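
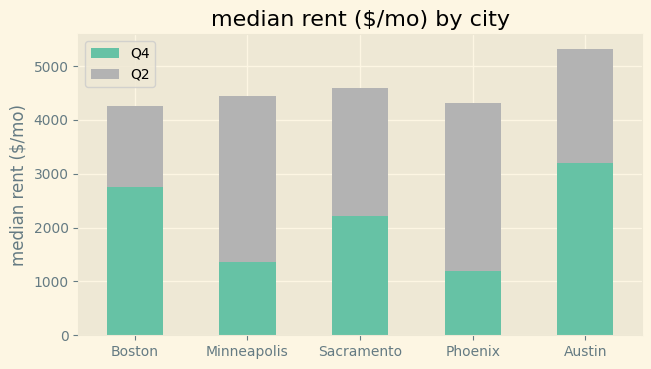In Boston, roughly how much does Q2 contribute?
≈ 1500

Q2 top ≈ 4500, bottom ≈ 3000; segment ≈ 1500.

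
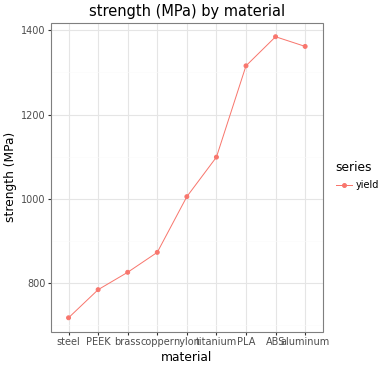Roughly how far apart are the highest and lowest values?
Max ABS ≈ 1400, min steel ≈ 700; range ≈ 700.

≈ 700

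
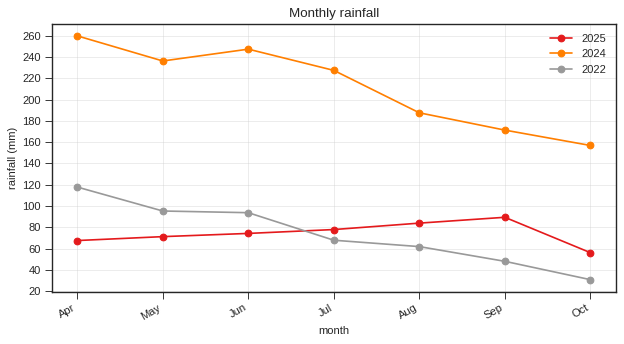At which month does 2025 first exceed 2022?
Jun: 2025 ≈ 80 vs 2022 ≈ 100 (not yet); Jul: 2025 ≈ 80 vs 2022 ≈ 60 (first crossover).

Jul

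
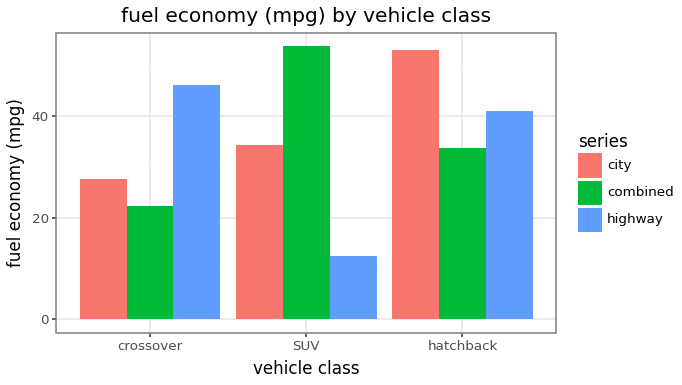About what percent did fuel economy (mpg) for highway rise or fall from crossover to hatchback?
≈ -11.1%

crossover ≈ 45, hatchback ≈ 40; (40 − 45) / 45 ≈ -11.1%.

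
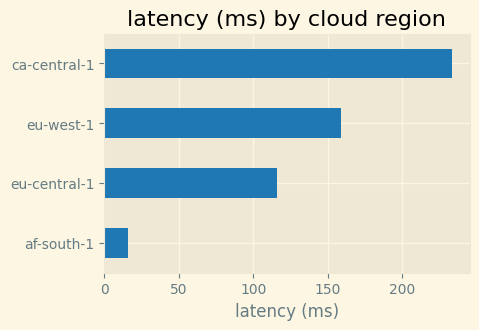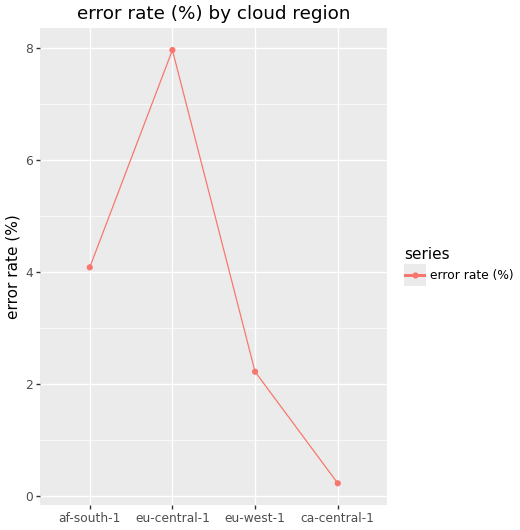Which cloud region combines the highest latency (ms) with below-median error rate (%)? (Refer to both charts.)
Chart 2 median error rate (%) ≈ 3; below-median cloud regions: eu-west-1, ca-central-1. Among those, ca-central-1 has the highest latency (ms) (≈ 225).

ca-central-1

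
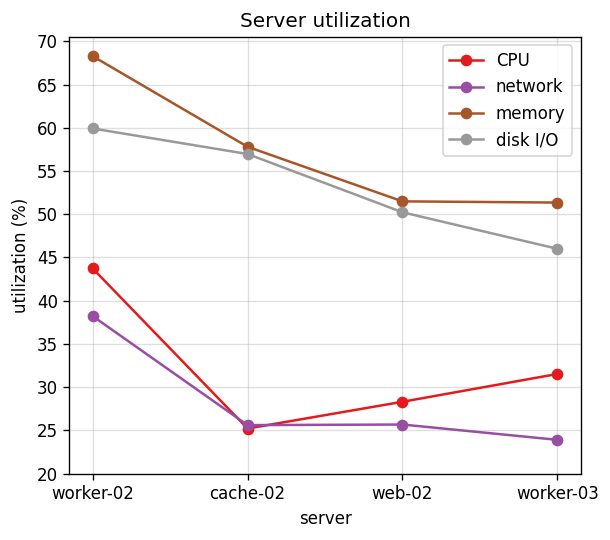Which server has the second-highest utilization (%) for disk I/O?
cache-02

Top 3 for disk I/O: worker-02 ≈ 60, cache-02 ≈ 55, web-02 ≈ 50.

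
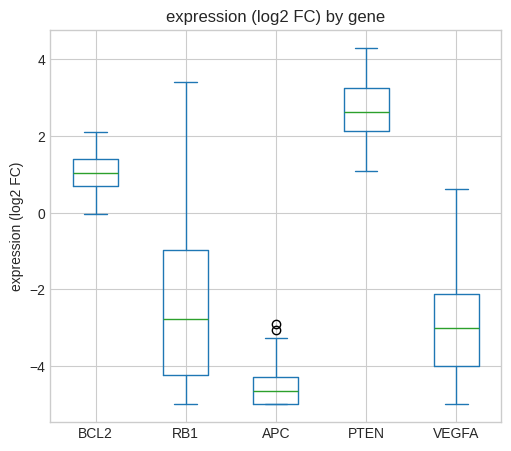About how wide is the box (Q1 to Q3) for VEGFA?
≈ 2

Q3 ≈ -2, Q1 ≈ -4; IQR ≈ 2.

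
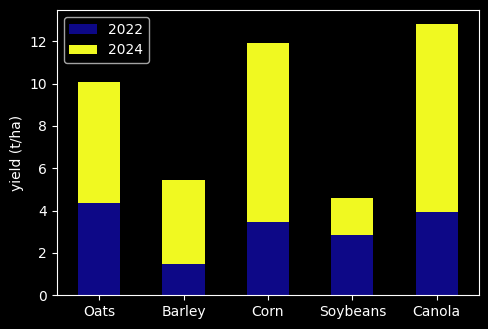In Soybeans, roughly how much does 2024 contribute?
≈ 2

2024 top ≈ 4, bottom ≈ 2; segment ≈ 2.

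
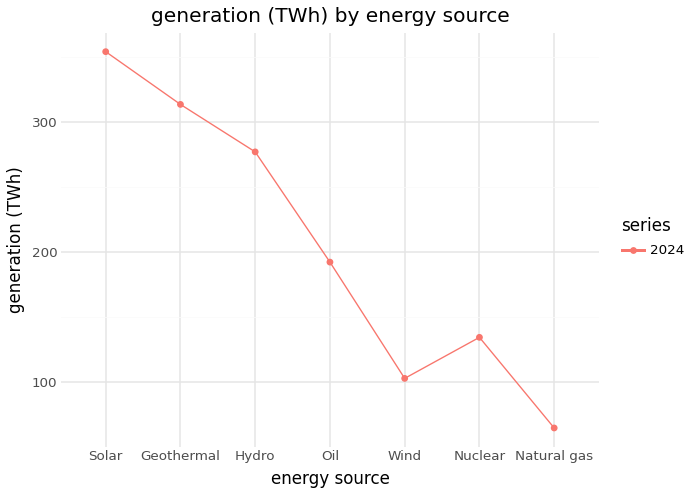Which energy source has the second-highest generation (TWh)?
Geothermal

Top 3: Solar ≈ 350, Geothermal ≈ 325, Hydro ≈ 275.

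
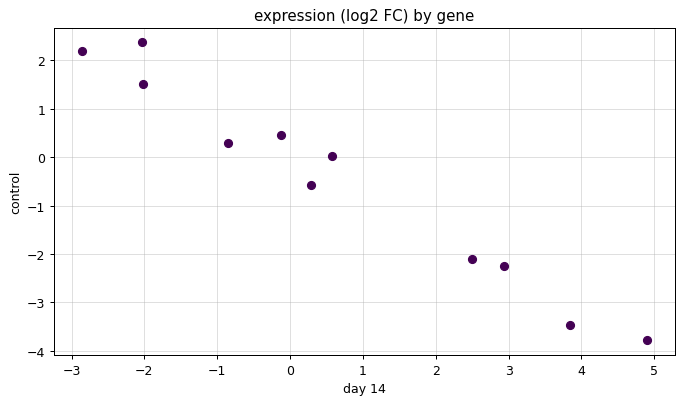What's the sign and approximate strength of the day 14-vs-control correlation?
negative, strong

Points are negatively correlated; strong (|r| ≈ 1.0).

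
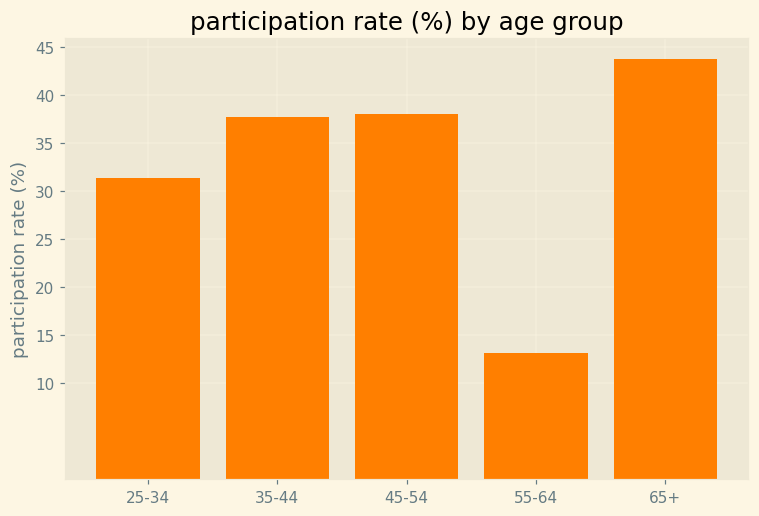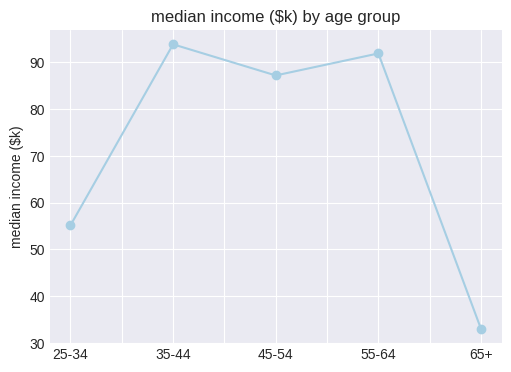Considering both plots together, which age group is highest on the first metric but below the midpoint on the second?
65+

Chart 2 median median income ($k) ≈ 90; below-median age groups: 25-34, 65+. Among those, 65+ has the highest participation rate (%) (≈ 45).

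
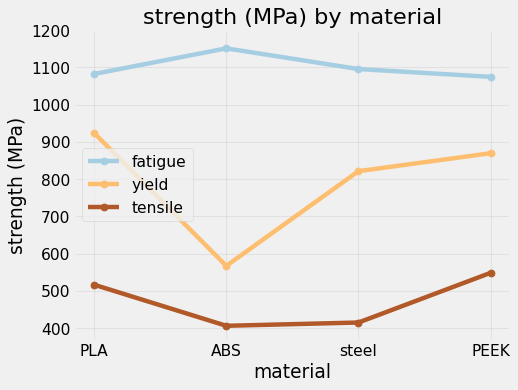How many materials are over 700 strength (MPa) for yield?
Above 700: PLA, steel, PEEK.

3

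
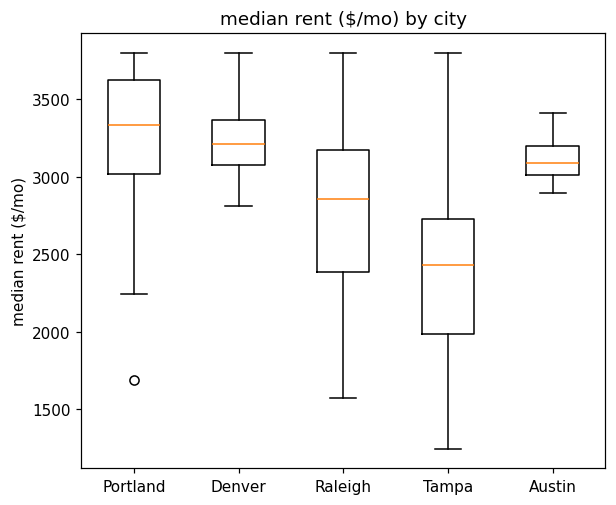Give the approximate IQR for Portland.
≈ 600

Q3 ≈ 3600, Q1 ≈ 3000; IQR ≈ 600.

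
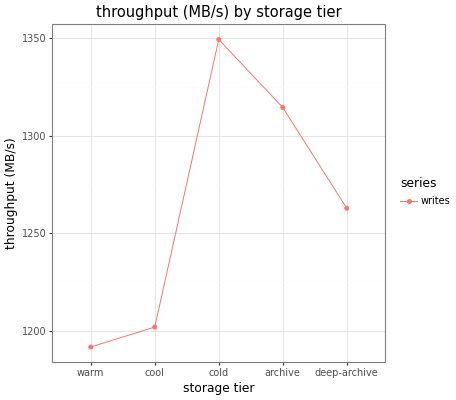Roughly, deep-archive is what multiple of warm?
≈ 1.05×

deep-archive ≈ 1260, warm ≈ 1200; 1260/1200 ≈ 1.05.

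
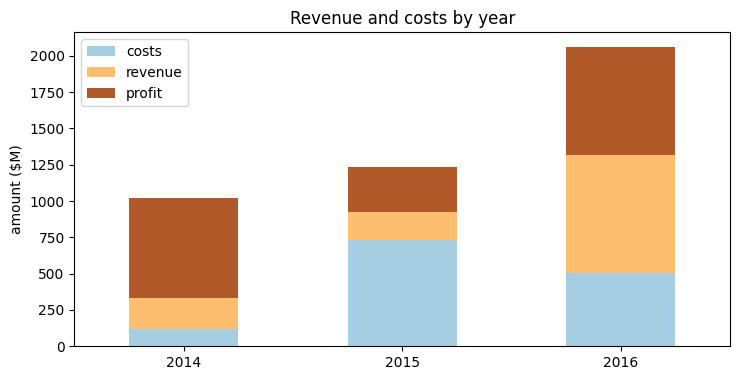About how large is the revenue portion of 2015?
≈ 200

revenue top ≈ 1000, bottom ≈ 800; segment ≈ 200.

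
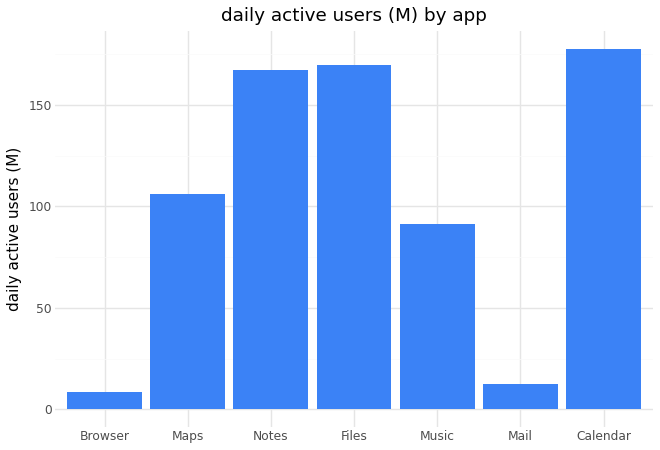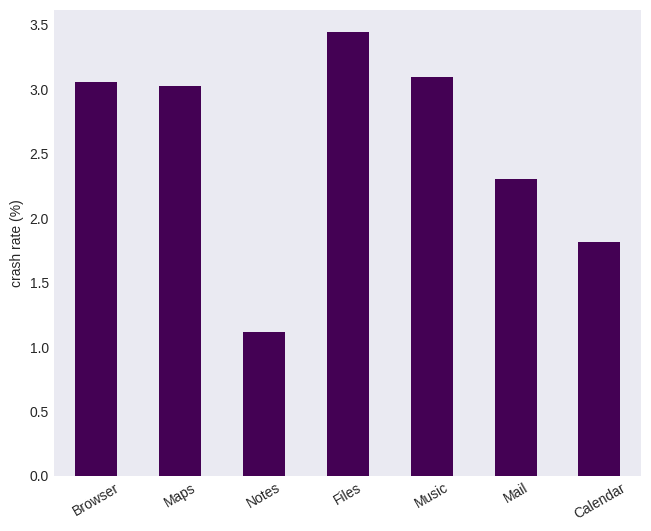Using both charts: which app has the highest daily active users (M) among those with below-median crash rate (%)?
Chart 2 median crash rate (%) ≈ 3; below-median apps: Notes, Mail, Calendar. Among those, Calendar has the highest daily active users (M) (≈ 180).

Calendar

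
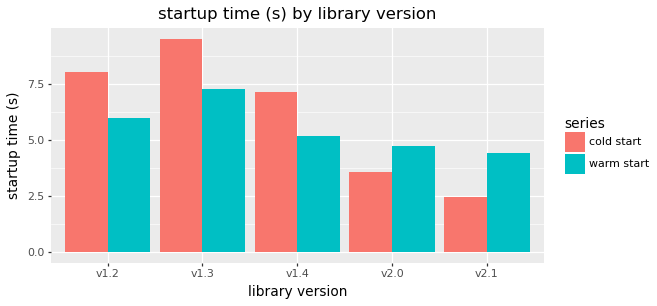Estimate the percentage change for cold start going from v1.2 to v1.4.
≈ -12.5%

v1.2 ≈ 8, v1.4 ≈ 7; (7 − 8) / 8 ≈ -12.5%.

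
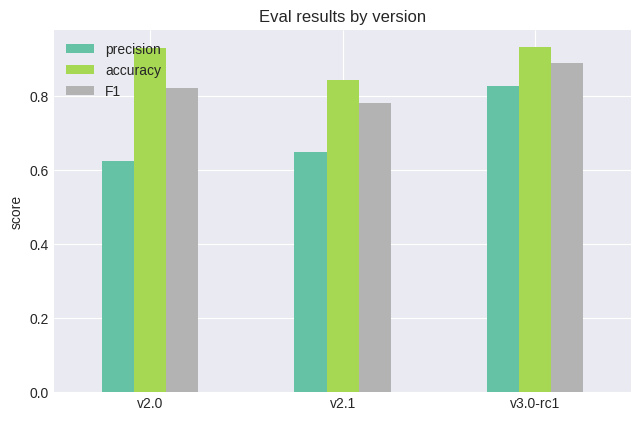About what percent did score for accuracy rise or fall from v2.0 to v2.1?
≈ -11.1%

v2.0 ≈ 0.9, v2.1 ≈ 0.8; (0.8 − 0.9) / 0.9 ≈ -11.1%.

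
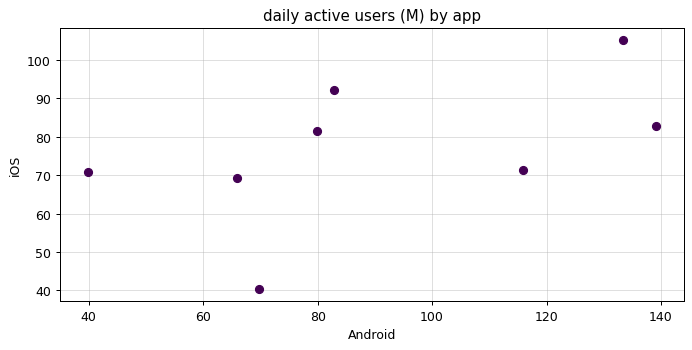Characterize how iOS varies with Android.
Points are positively correlated; moderate (|r| ≈ 0.5).

positive, moderate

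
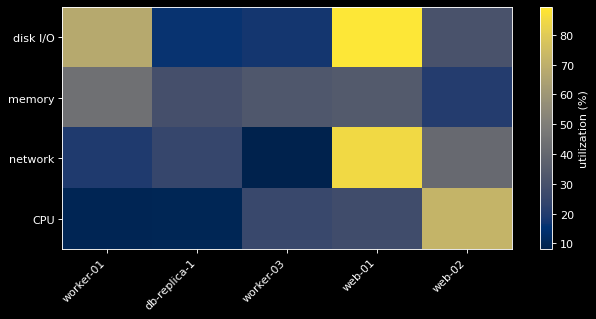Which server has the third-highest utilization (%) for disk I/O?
web-02

Top 4 for disk I/O: web-01 ≈ 90, worker-01 ≈ 70, web-02 ≈ 30, worker-03 ≈ 20.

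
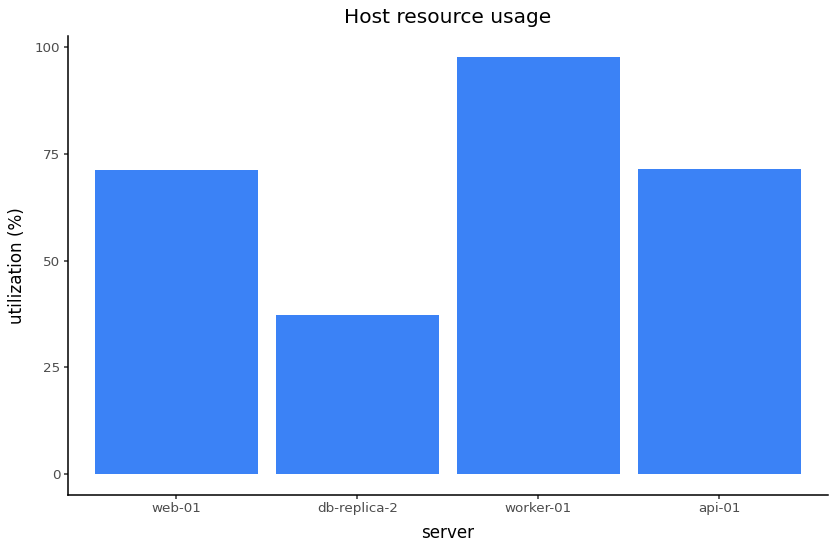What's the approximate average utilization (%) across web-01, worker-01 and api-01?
(70 + 100 + 70) / 3 ≈ 80.

≈ 80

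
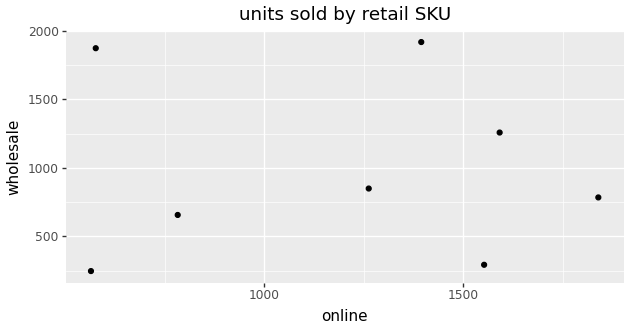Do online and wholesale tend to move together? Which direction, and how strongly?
Points are roughly uncorrelated; weak (|r| ≈ 0.0).

no clear correlation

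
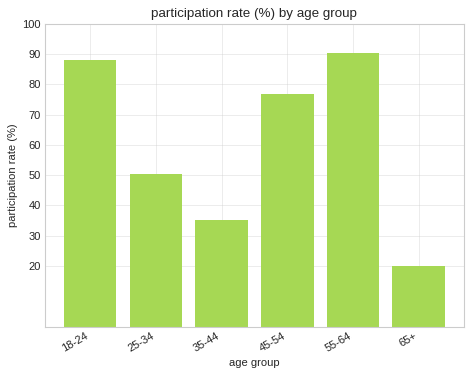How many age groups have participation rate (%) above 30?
5

Above 30: 18-24, 25-34, 35-44, 45-54, 55-64.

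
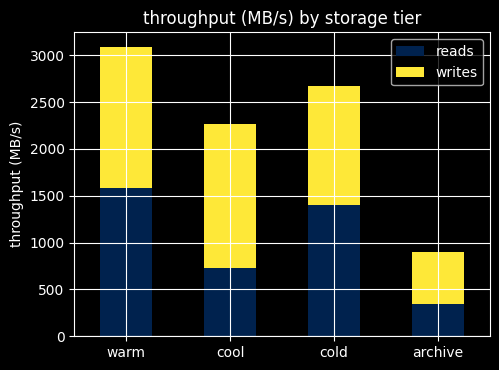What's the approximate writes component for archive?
writes top ≈ 1000, bottom ≈ 500; segment ≈ 500.

≈ 500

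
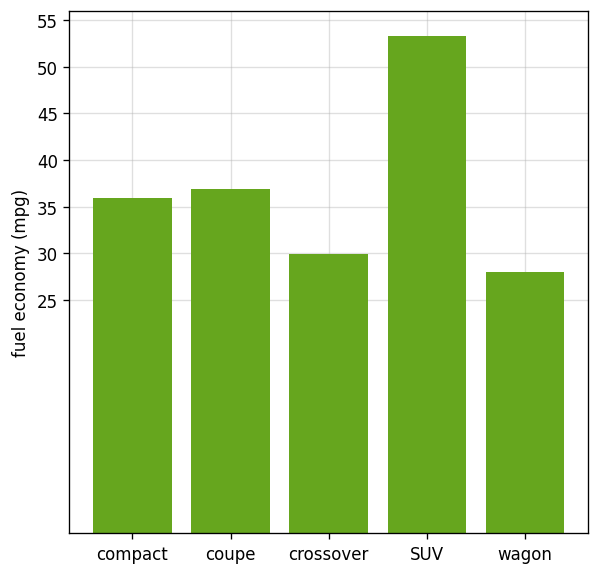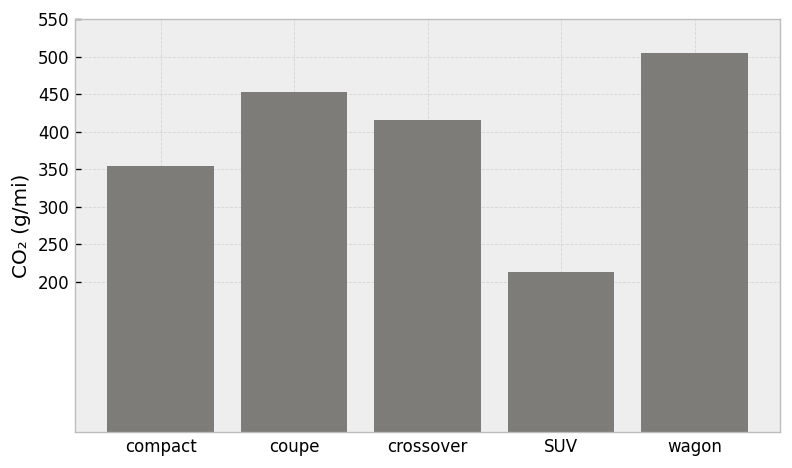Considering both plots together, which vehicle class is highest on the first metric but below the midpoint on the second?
SUV

Chart 2 median CO₂ (g/mi) ≈ 400; below-median vehicle classes: compact, SUV. Among those, SUV has the highest fuel economy (mpg) (≈ 55).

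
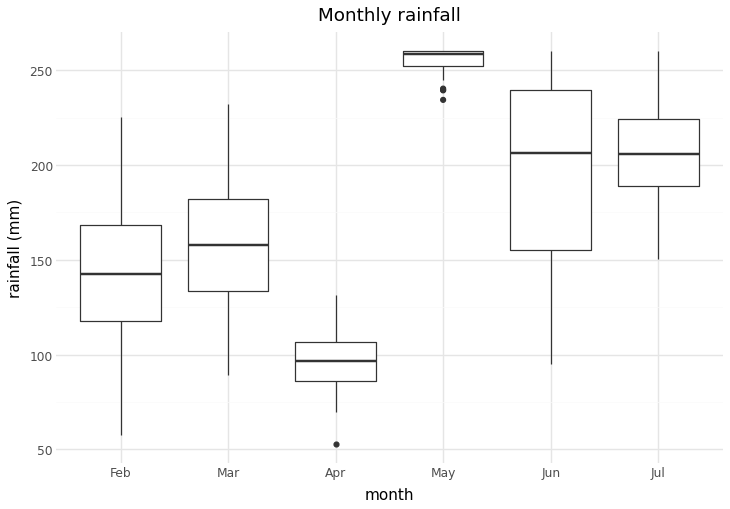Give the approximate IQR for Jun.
Q3 ≈ 240, Q1 ≈ 160; IQR ≈ 80.

≈ 80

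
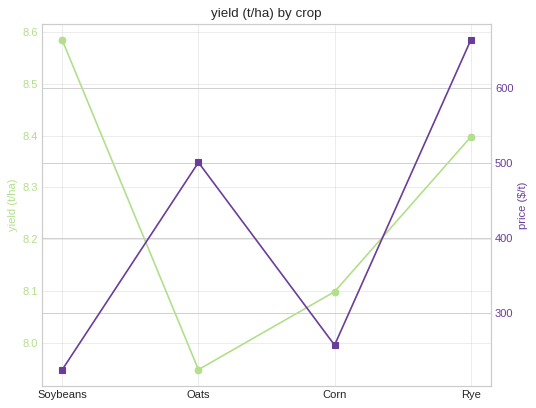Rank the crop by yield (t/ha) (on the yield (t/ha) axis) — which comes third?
Top 4 (on the yield (t/ha) axis): Soybeans ≈ 8.6, Rye ≈ 8.4, Corn ≈ 8.1, Oats ≈ 7.9.

Corn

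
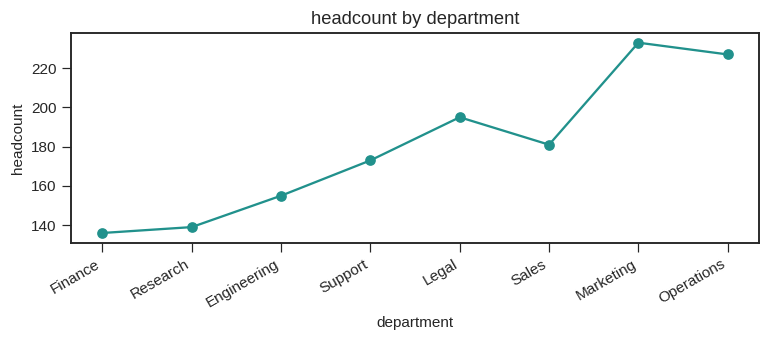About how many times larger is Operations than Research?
Operations ≈ 230, Research ≈ 140; 230/140 ≈ 1.64.

≈ 1.64×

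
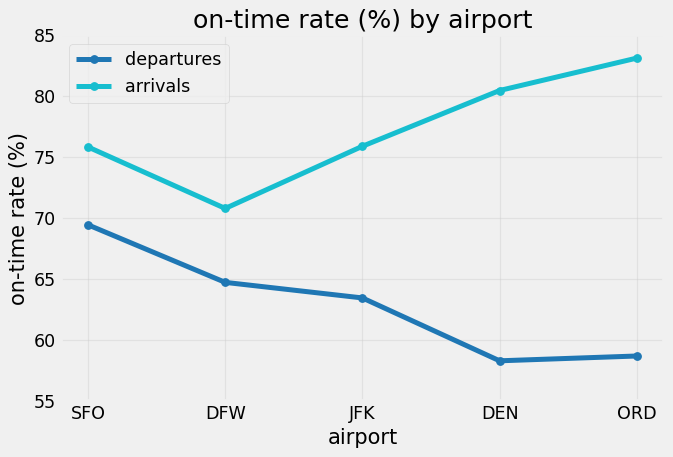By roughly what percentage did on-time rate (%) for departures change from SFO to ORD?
≈ -14.3%

SFO ≈ 70, ORD ≈ 60; (60 − 70) / 70 ≈ -14.3%.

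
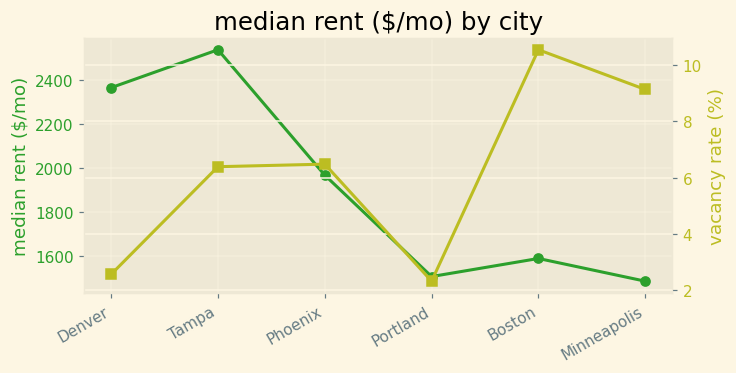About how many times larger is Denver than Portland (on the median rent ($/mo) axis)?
Denver ≈ 2400, Portland ≈ 1500; 2400/1500 ≈ 1.6.

≈ 1.6×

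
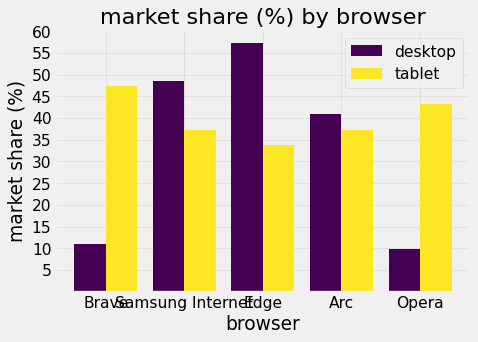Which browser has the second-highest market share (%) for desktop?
Top 3 for desktop: Edge ≈ 55, Samsung Internet ≈ 50, Arc ≈ 40.

Samsung Internet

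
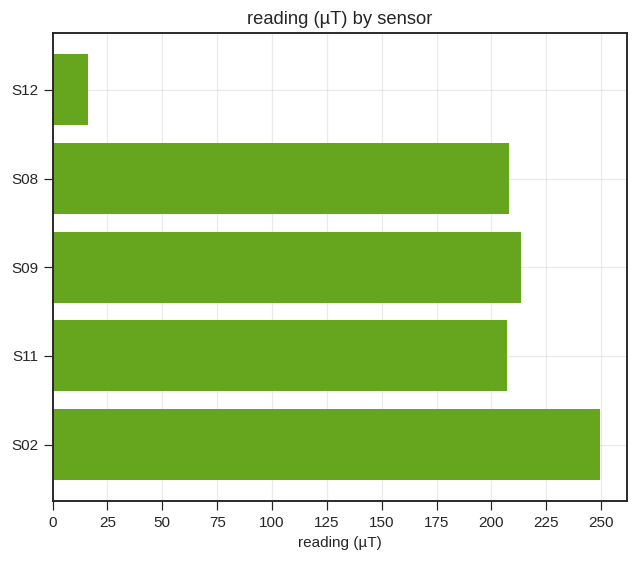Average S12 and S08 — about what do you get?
(25 + 200) / 2 ≈ 112.

≈ 112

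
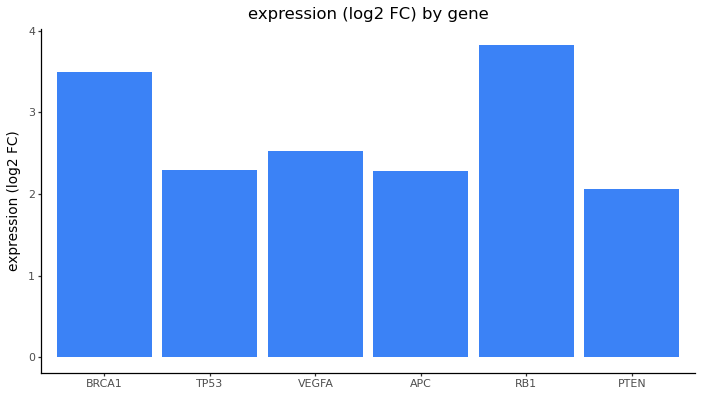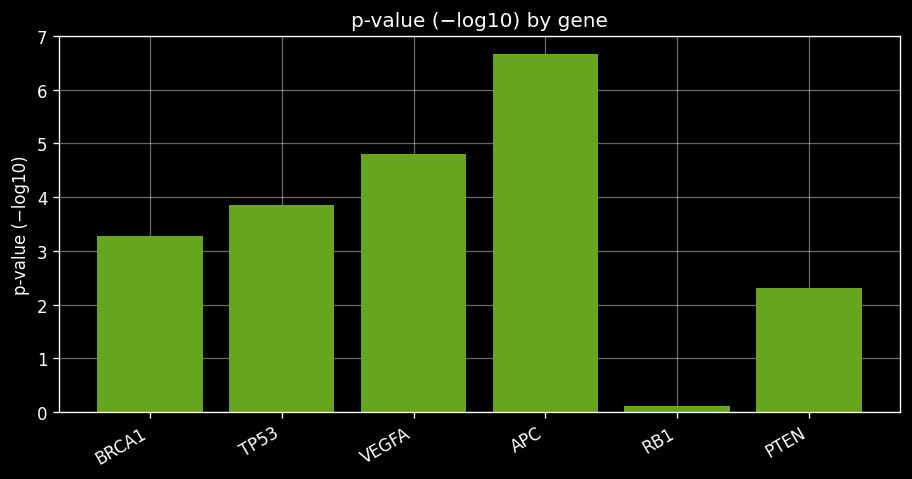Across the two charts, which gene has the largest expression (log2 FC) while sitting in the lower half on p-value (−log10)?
Chart 2 median p-value (−log10) ≈ 4; below-median genes: BRCA1, RB1, PTEN. Among those, RB1 has the highest expression (log2 FC) (≈ 4).

RB1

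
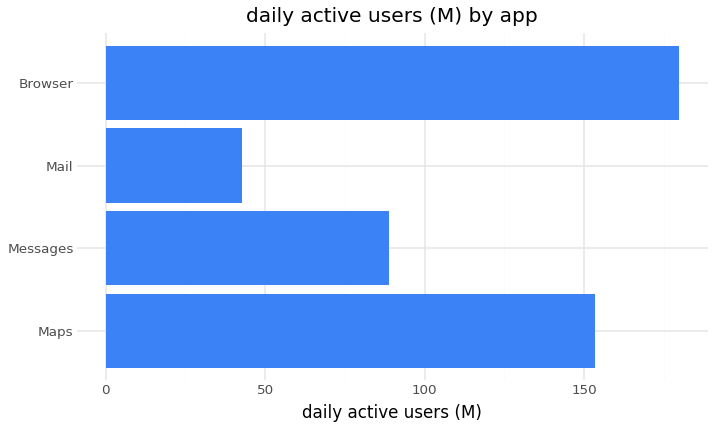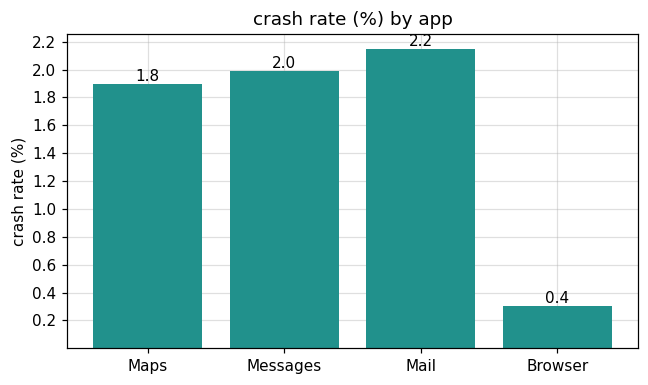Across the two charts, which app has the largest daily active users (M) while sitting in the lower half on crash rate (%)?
Chart 2 median crash rate (%) ≈ 2; below-median apps: Maps, Browser. Among those, Browser has the highest daily active users (M) (≈ 180).

Browser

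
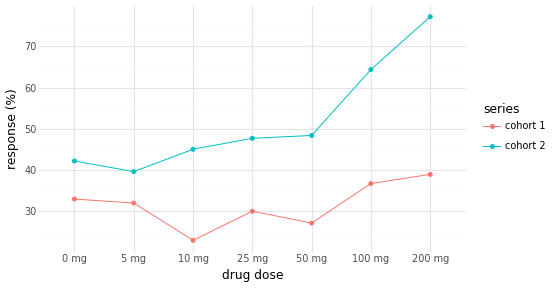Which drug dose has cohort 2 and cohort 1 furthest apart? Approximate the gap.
200 mg, ≈ 35 %

200 mg: cohort 2 ≈ 75, cohort 1 ≈ 40 → gap ≈ 35. Next-largest (100 mg) is only ≈ 30.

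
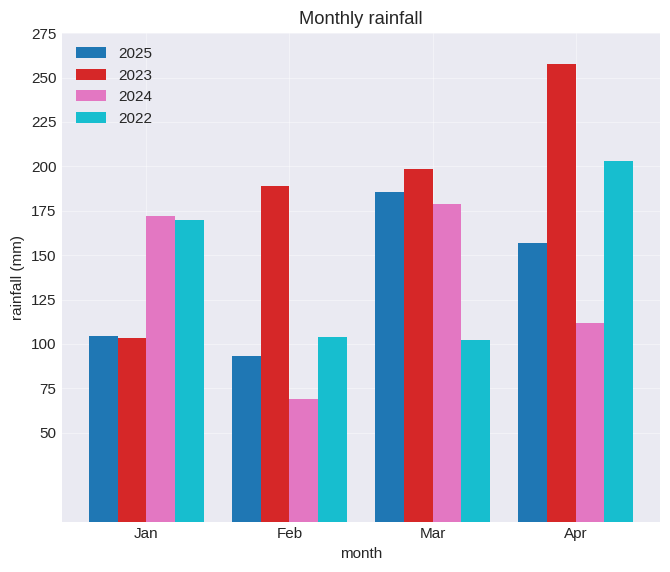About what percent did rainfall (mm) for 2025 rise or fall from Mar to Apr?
Mar ≈ 175, Apr ≈ 150; (150 − 175) / 175 ≈ -14.3%.

≈ -14.3%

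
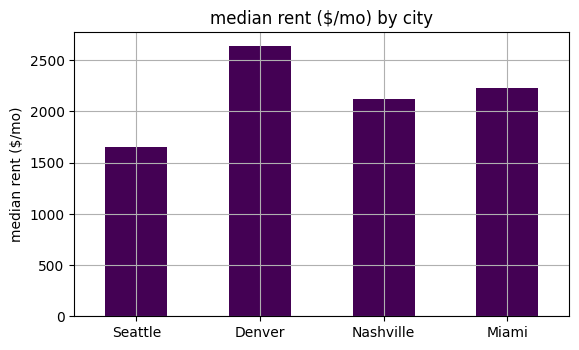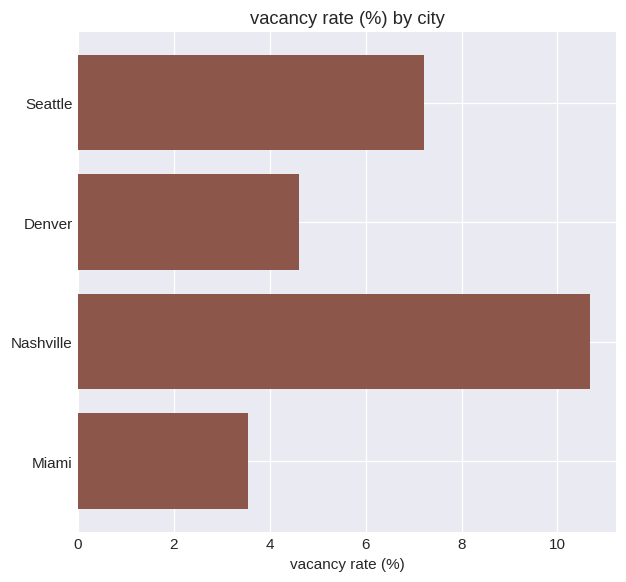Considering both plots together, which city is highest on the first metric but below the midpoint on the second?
Denver

Chart 2 median vacancy rate (%) ≈ 6; below-median cities: Denver, Miami. Among those, Denver has the highest median rent ($/mo) (≈ 2500).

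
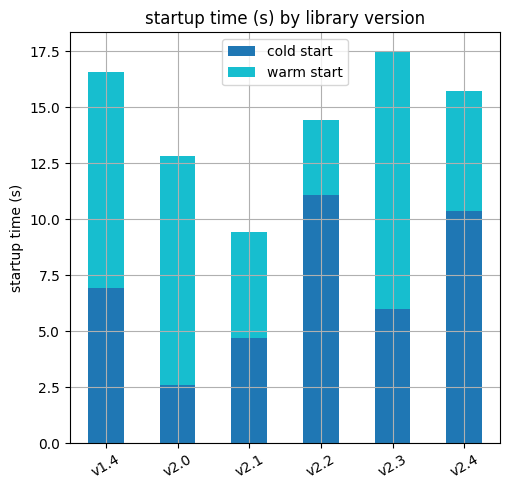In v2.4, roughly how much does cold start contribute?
≈ 10

cold start top ≈ 10, bottom ≈ 0; segment ≈ 10.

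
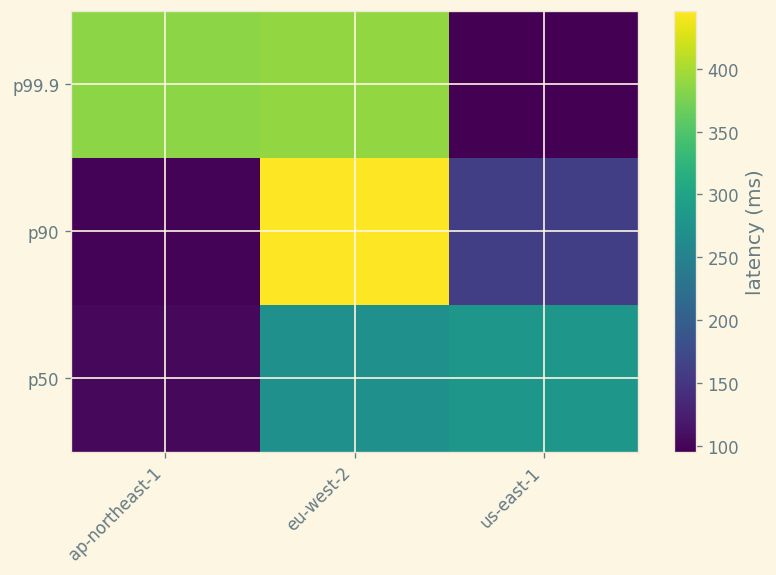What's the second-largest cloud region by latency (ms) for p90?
us-east-1

Top 3 for p90: eu-west-2 ≈ 450, us-east-1 ≈ 150, ap-northeast-1 ≈ 100.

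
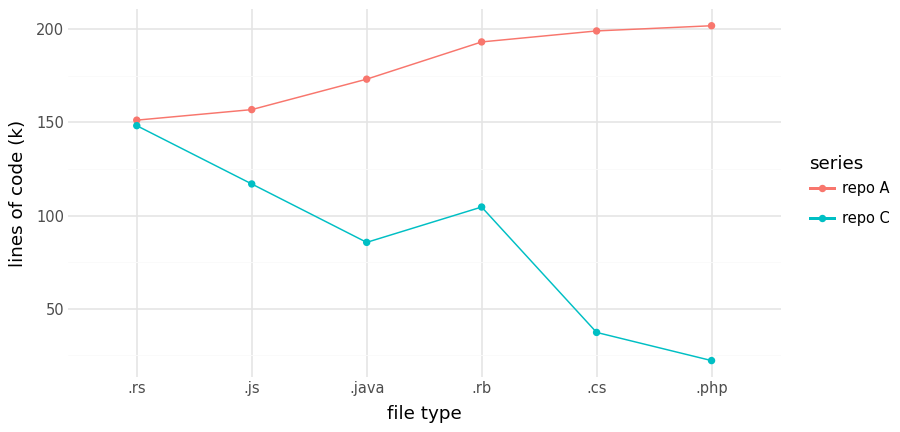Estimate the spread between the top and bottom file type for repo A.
Max .php ≈ 200, min .rs ≈ 160; range ≈ 40.

≈ 40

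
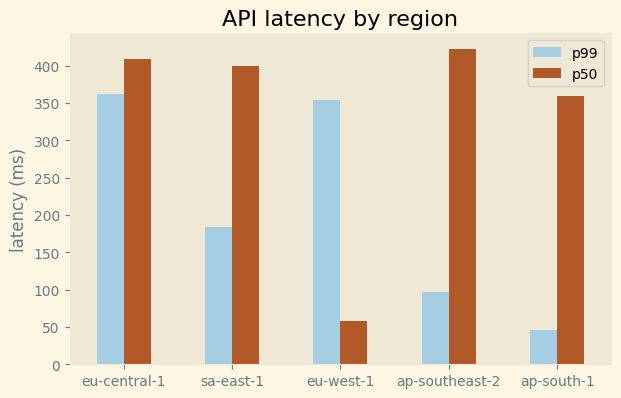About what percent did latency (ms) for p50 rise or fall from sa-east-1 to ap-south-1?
sa-east-1 ≈ 400, ap-south-1 ≈ 350; (350 − 400) / 400 ≈ -12.5%.

≈ -12.5%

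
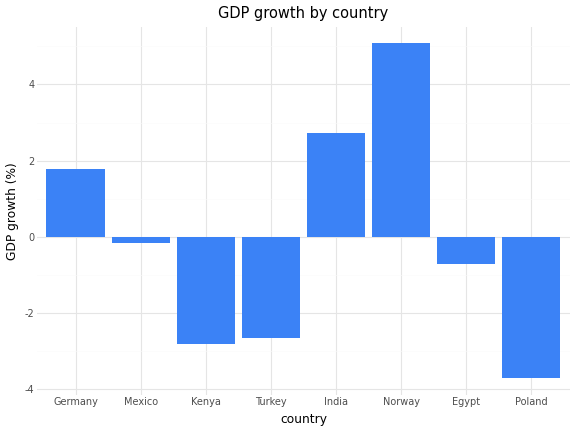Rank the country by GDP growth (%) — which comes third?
Germany

Top 4: Norway ≈ 5, India ≈ 3, Germany ≈ 2, Mexico ≈ 0.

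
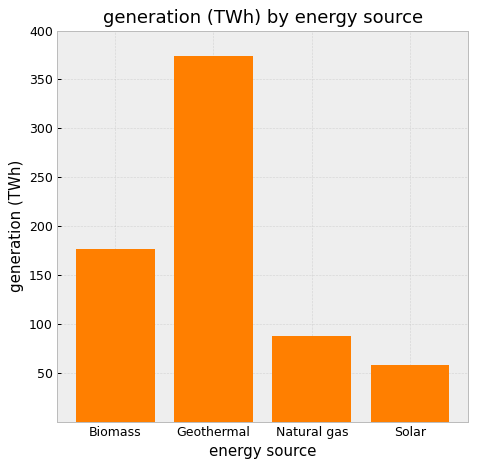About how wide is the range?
Max Geothermal ≈ 350, min Solar ≈ 50; range ≈ 300.

≈ 300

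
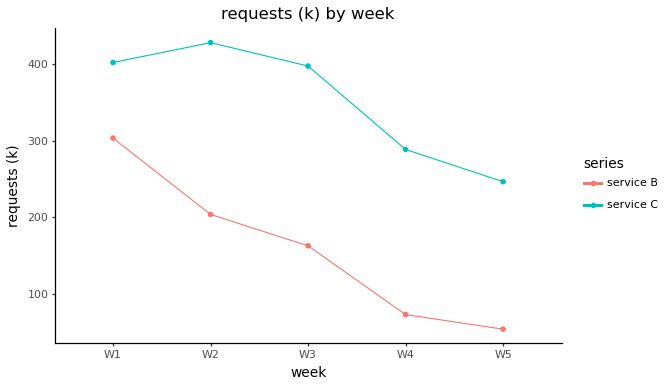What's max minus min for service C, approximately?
Max W2 ≈ 450, min W5 ≈ 250; range ≈ 200.

≈ 200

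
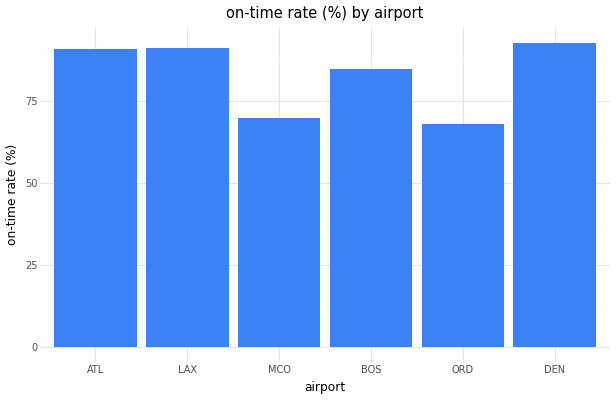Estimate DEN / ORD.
≈ 1.29×

DEN ≈ 90, ORD ≈ 70; 90/70 ≈ 1.29.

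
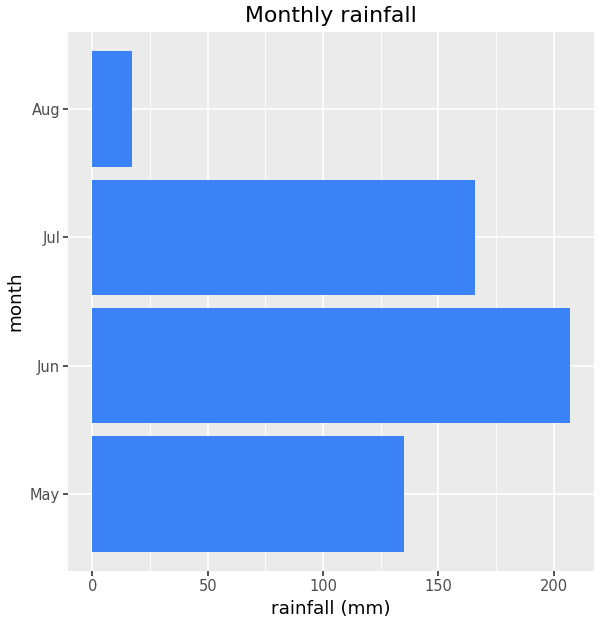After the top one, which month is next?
Jul

Top 3: Jun ≈ 200, Jul ≈ 160, May ≈ 140.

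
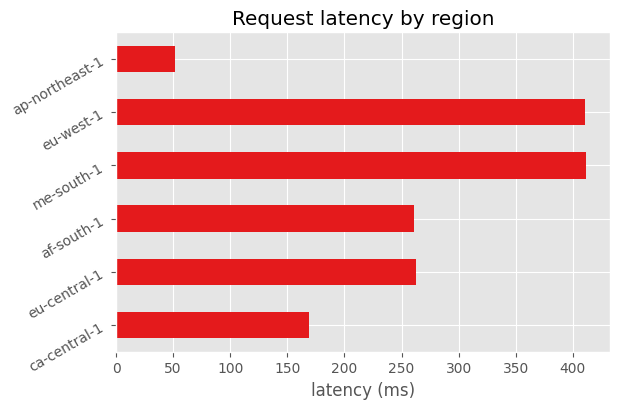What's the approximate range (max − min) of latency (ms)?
Max me-south-1 ≈ 400, min ap-northeast-1 ≈ 50; range ≈ 350.

≈ 350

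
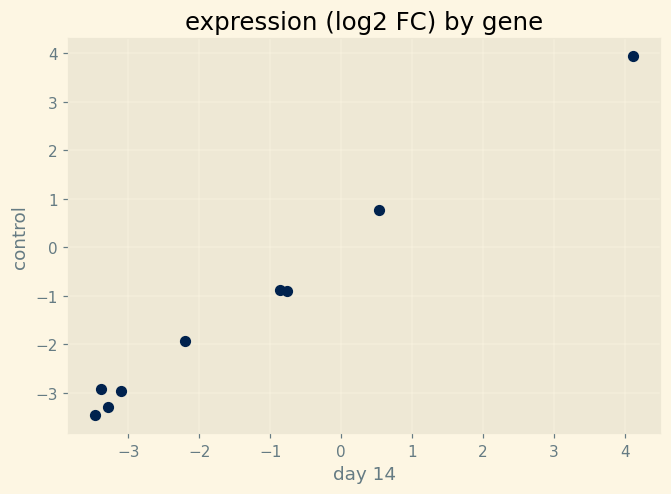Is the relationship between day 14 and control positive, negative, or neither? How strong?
positive, strong

Points are positively correlated; strong (|r| ≈ 1.0).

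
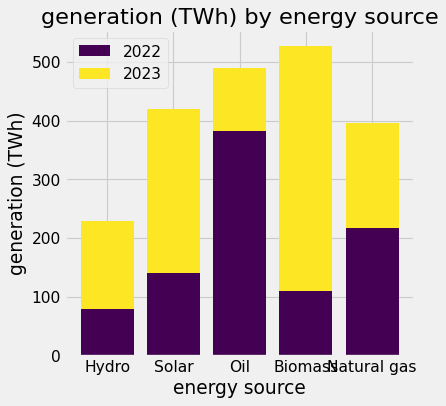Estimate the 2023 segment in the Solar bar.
2023 top ≈ 400, bottom ≈ 150; segment ≈ 250.

≈ 250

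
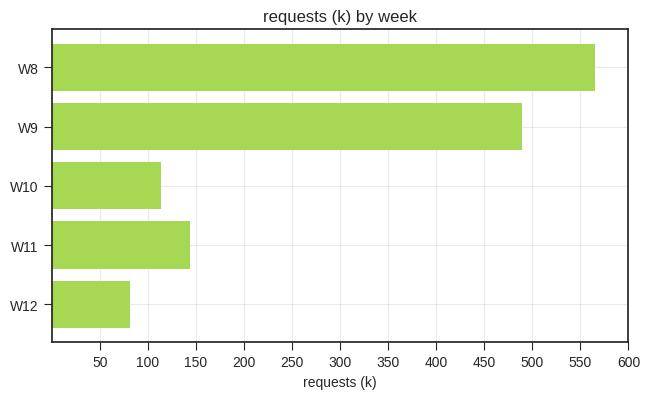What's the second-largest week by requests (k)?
W9

Top 3: W8 ≈ 550, W9 ≈ 500, W11 ≈ 150.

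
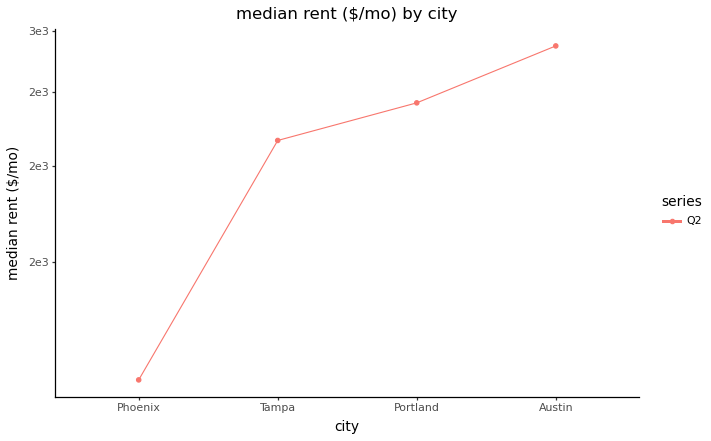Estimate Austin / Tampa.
≈ 1.27×

Austin ≈ 2800, Tampa ≈ 2200; 2800/2200 ≈ 1.27.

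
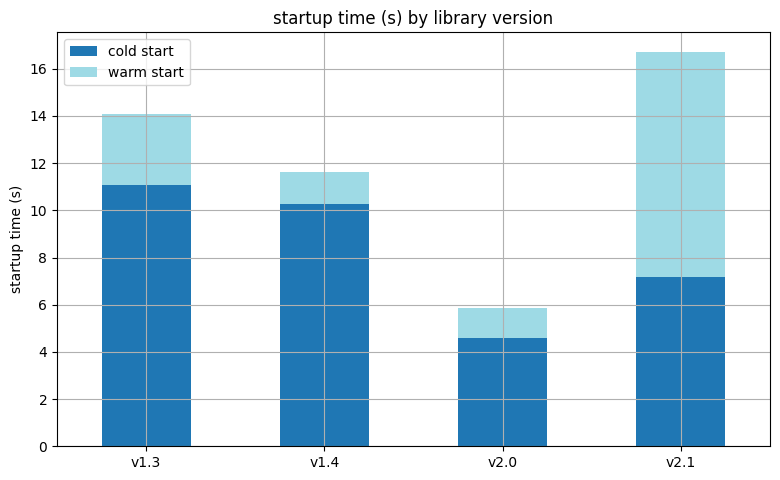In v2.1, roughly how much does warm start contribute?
≈ 8

warm start top ≈ 16, bottom ≈ 8; segment ≈ 8.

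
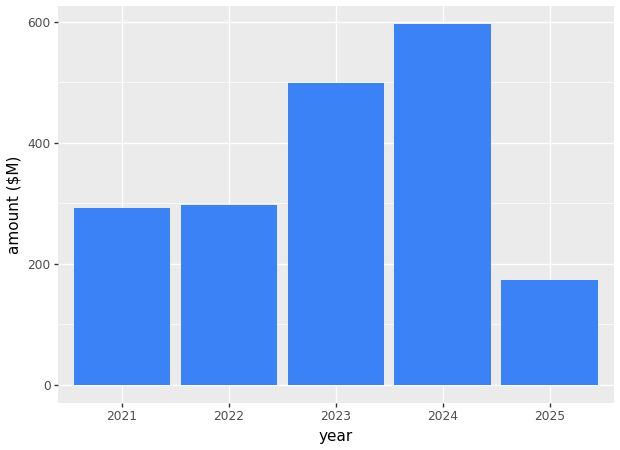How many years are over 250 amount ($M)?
4

Above 250: 2021, 2022, 2023, 2024.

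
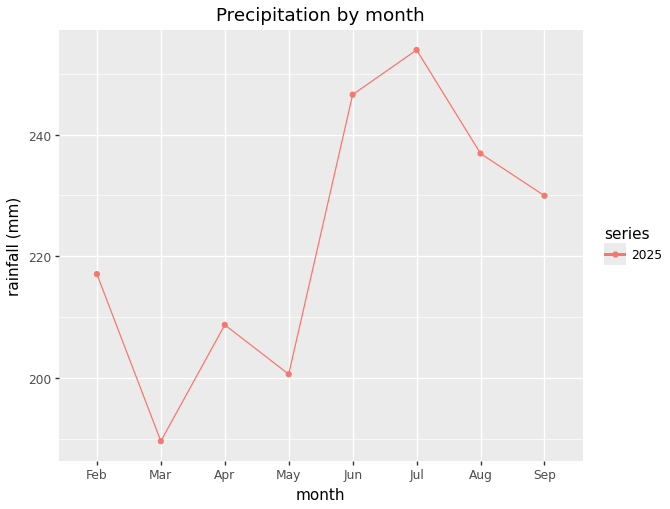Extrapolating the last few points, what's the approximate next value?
≈ 220

Last three: 250, 240, 230 → slope ≈ -10/step → next ≈ 220.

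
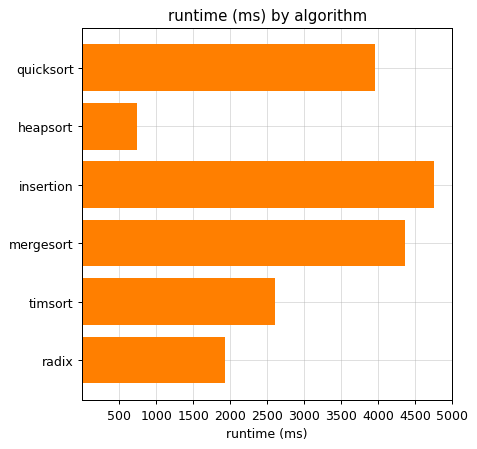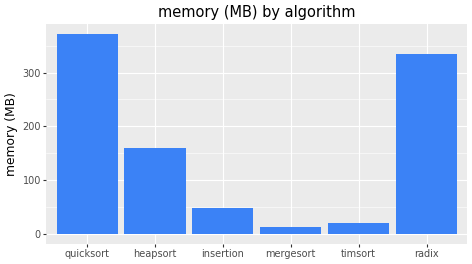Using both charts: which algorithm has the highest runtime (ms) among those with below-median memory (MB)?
Chart 2 median memory (MB) ≈ 100; below-median algorithms: insertion, mergesort, timsort. Among those, insertion has the highest runtime (ms) (≈ 5000).

insertion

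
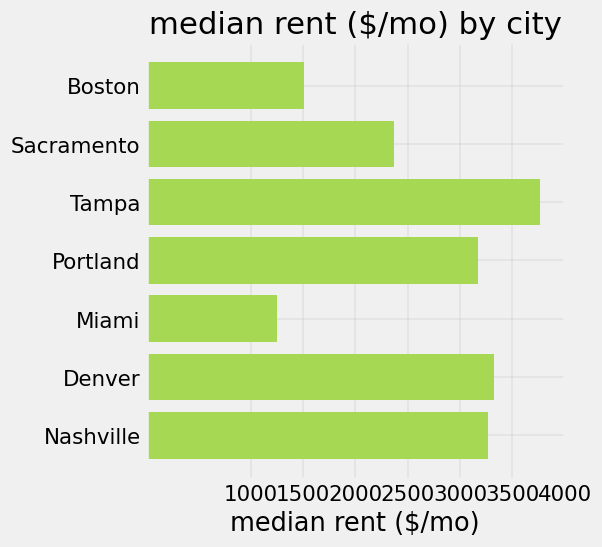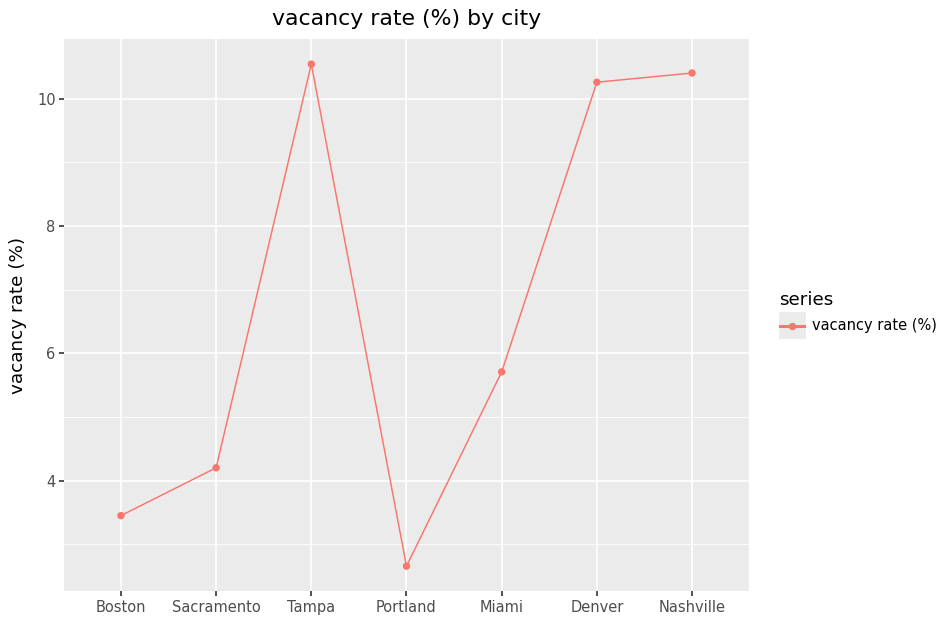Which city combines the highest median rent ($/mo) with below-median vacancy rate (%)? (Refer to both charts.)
Chart 2 median vacancy rate (%) ≈ 6; below-median cities: Boston, Sacramento, Portland. Among those, Portland has the highest median rent ($/mo) (≈ 3000).

Portland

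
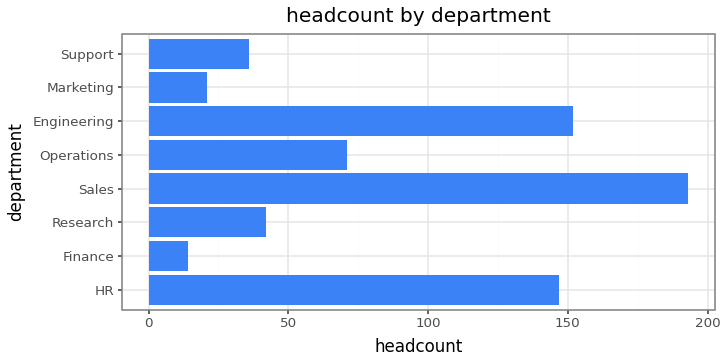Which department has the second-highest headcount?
Engineering

Top 3: Sales ≈ 200, Engineering ≈ 160, HR ≈ 140.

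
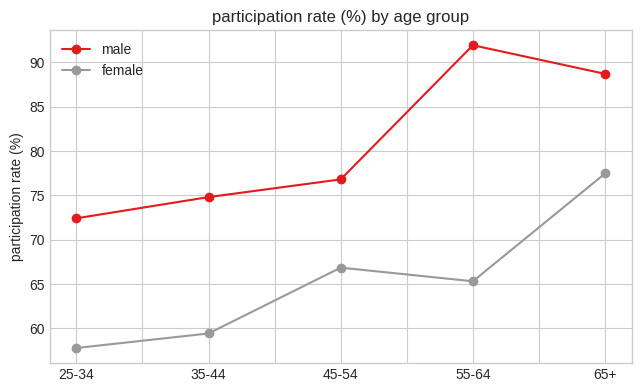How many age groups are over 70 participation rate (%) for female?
1

Above 70: 65+.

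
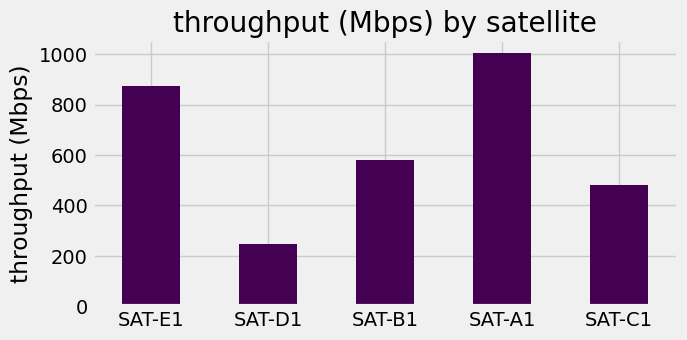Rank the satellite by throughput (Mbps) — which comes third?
SAT-B1

Top 4: SAT-A1 ≈ 1000, SAT-E1 ≈ 900, SAT-B1 ≈ 600, SAT-C1 ≈ 500.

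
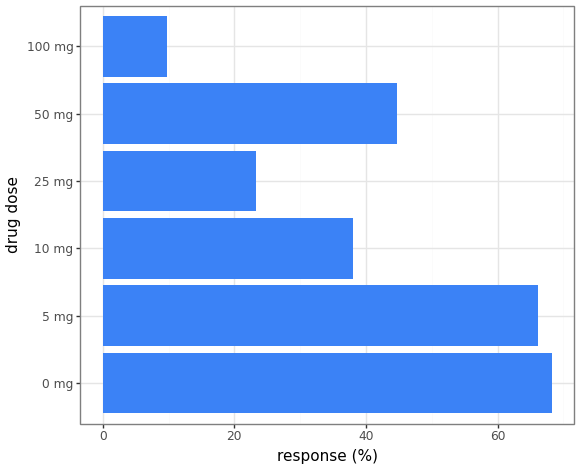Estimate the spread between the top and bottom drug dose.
Max 0 mg ≈ 70, min 100 mg ≈ 10; range ≈ 60.

≈ 60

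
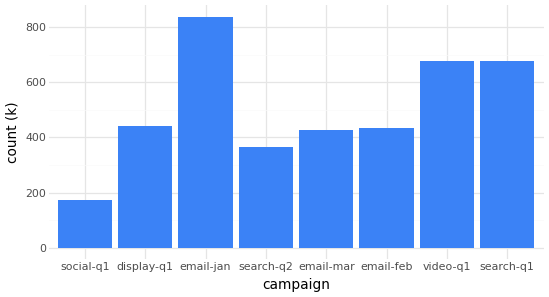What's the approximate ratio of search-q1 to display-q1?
search-q1 ≈ 700, display-q1 ≈ 400; 700/400 ≈ 1.75.

≈ 1.75×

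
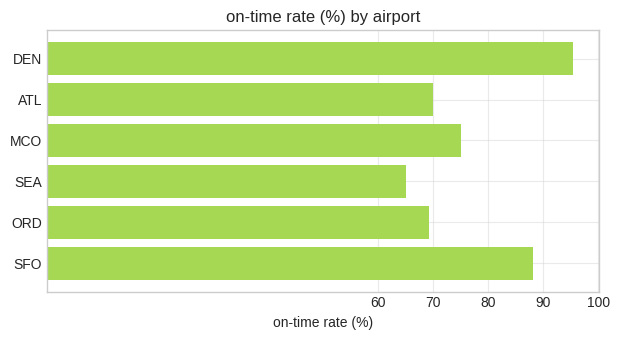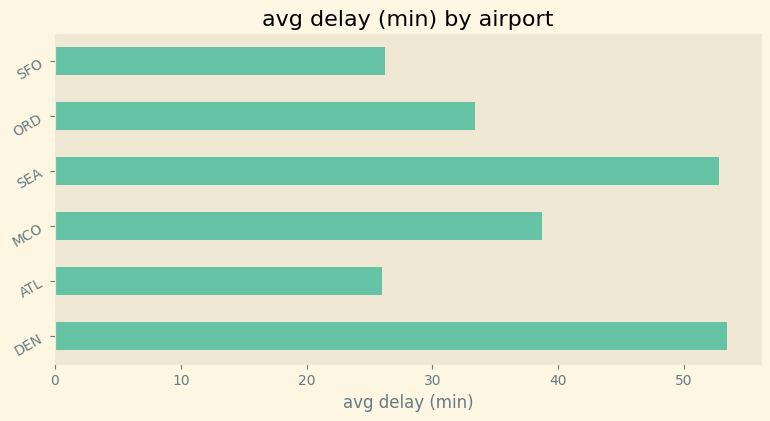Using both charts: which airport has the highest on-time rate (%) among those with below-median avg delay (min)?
SFO

Chart 2 median avg delay (min) ≈ 35; below-median airports: ATL, ORD, SFO. Among those, SFO has the highest on-time rate (%) (≈ 90).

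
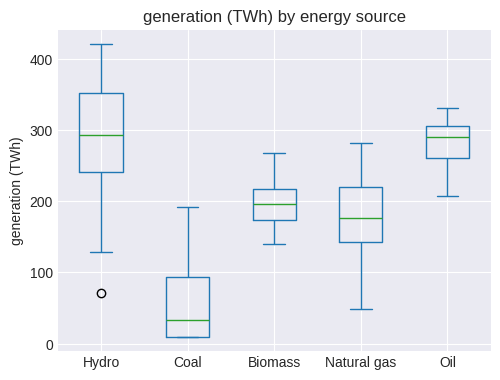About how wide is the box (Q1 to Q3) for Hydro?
≈ 100

Q3 ≈ 350, Q1 ≈ 250; IQR ≈ 100.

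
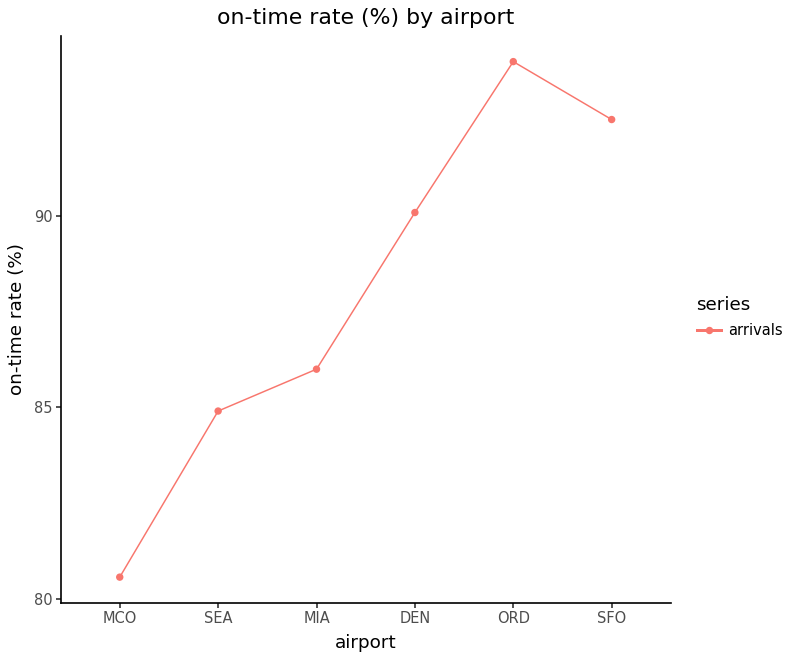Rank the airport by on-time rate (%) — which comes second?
SFO

Top 3: ORD ≈ 94, SFO ≈ 92, DEN ≈ 90.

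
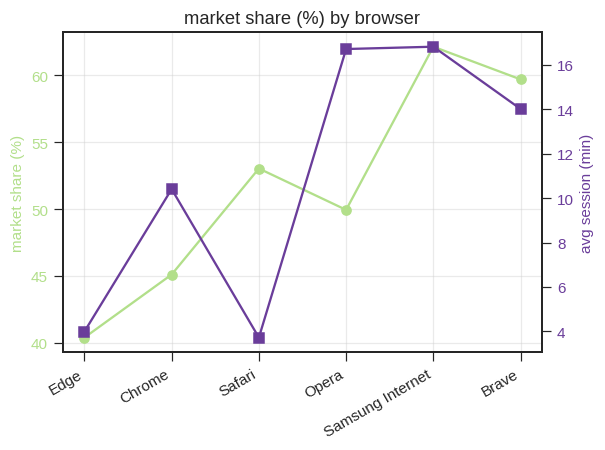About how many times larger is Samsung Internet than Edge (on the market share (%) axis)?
Samsung Internet ≈ 62, Edge ≈ 40; 62/40 ≈ 1.55.

≈ 1.55×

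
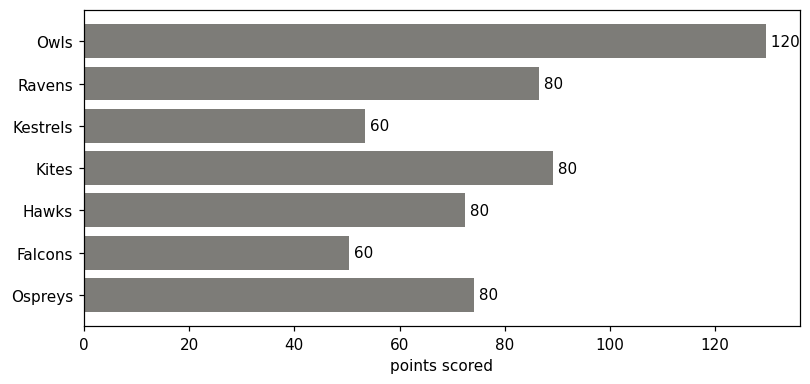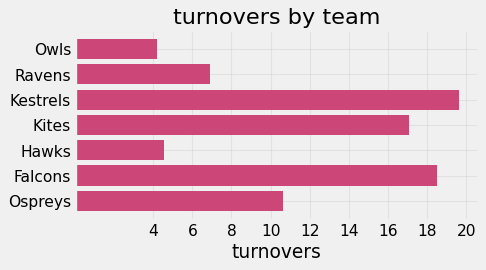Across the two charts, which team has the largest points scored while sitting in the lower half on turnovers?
Chart 2 median turnovers ≈ 10; below-median teams: Owls, Ravens, Hawks. Among those, Owls has the highest points scored (≈ 120).

Owls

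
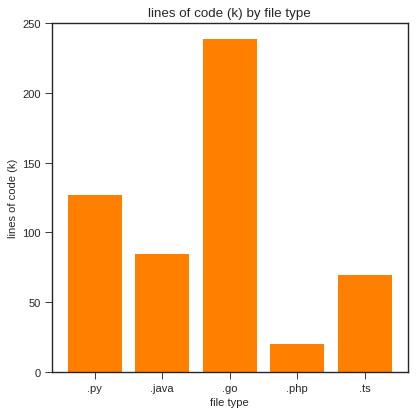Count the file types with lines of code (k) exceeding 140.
1

Above 140: .go.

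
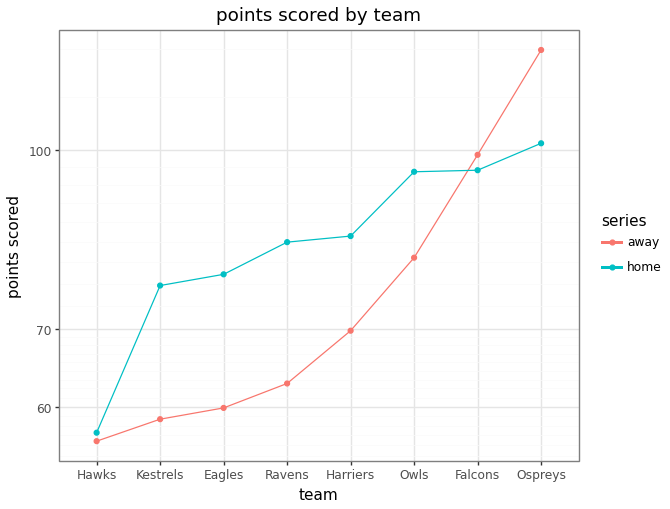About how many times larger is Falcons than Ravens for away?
≈ 1.67×

Falcons ≈ 100, Ravens ≈ 60; 100/60 ≈ 1.67.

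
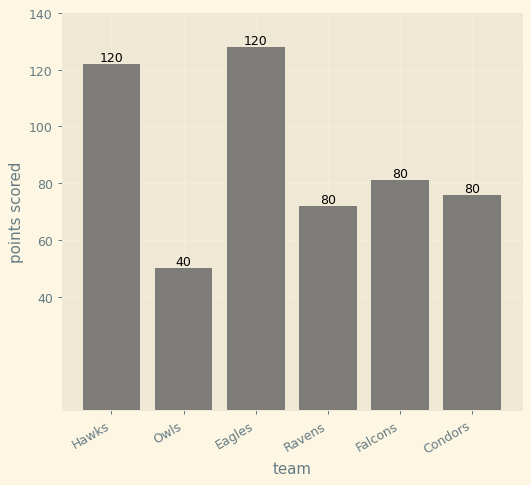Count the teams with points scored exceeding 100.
2

Above 100: Hawks, Eagles.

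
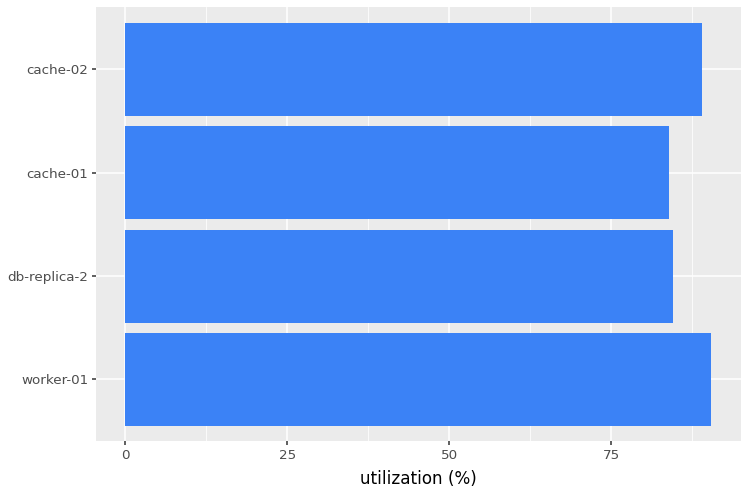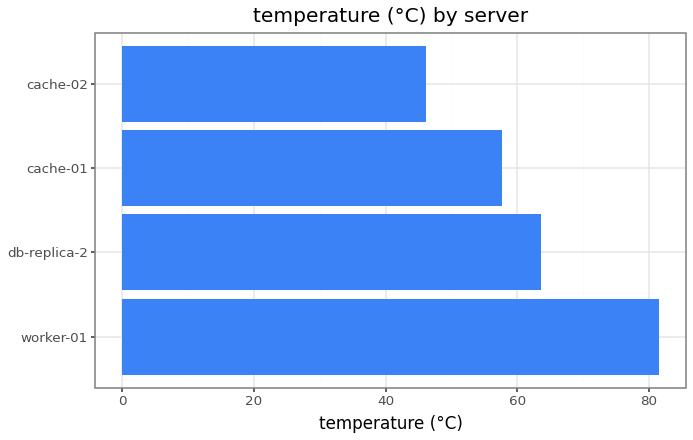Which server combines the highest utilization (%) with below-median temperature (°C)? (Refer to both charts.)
cache-02

Chart 2 median temperature (°C) ≈ 60; below-median servers: cache-01, cache-02. Among those, cache-02 has the highest utilization (%) (≈ 90).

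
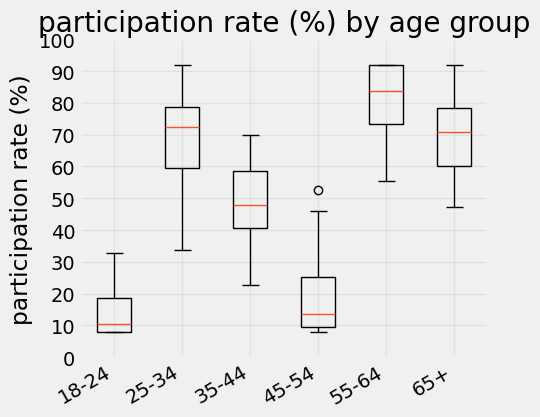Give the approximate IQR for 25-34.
≈ 20

Q3 ≈ 80, Q1 ≈ 60; IQR ≈ 20.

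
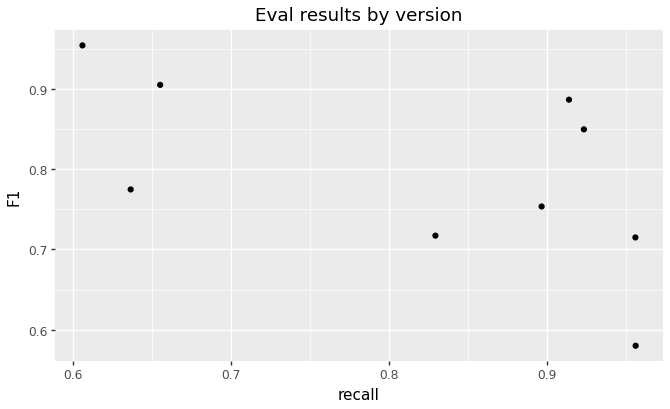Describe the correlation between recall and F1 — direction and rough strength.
negative, moderate

Points are negatively correlated; moderate (|r| ≈ 0.6).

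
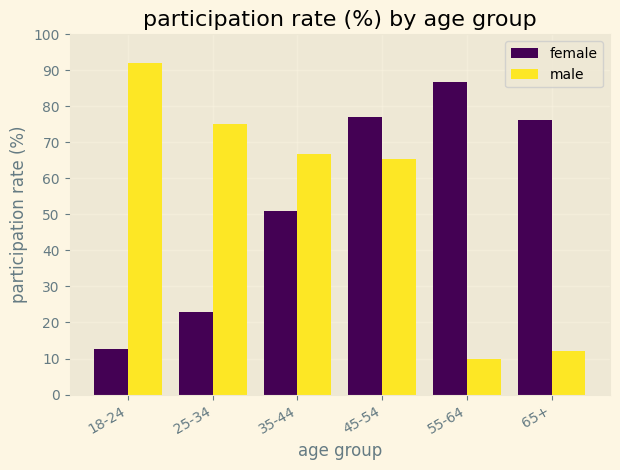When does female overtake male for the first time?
35-44: female ≈ 50 vs male ≈ 70 (not yet); 45-54: female ≈ 80 vs male ≈ 70 (first crossover).

45-54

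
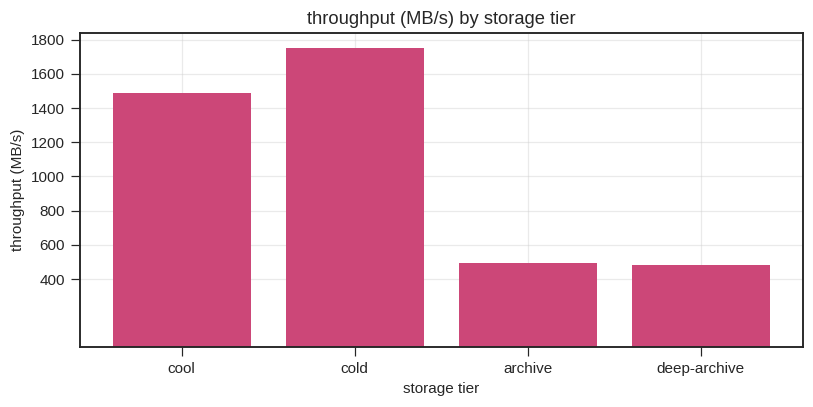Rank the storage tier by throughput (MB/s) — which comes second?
Top 3: cold ≈ 1800, cool ≈ 1400, archive ≈ 400.

cool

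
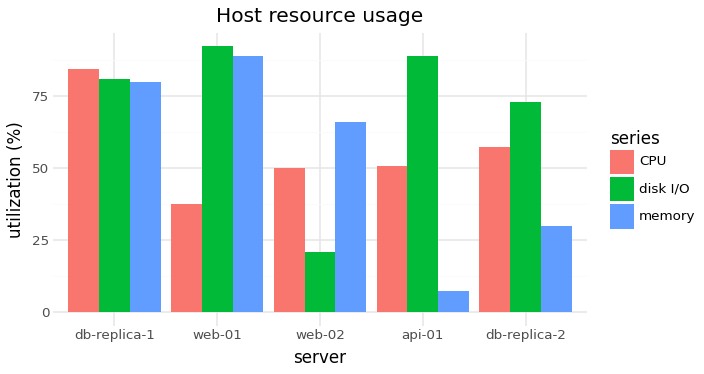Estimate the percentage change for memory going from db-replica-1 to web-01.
db-replica-1 ≈ 80, web-01 ≈ 90; (90 − 80) / 80 ≈ +12.5%.

≈ +12.5%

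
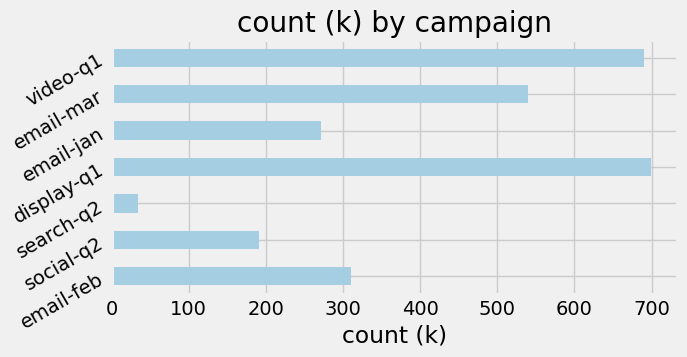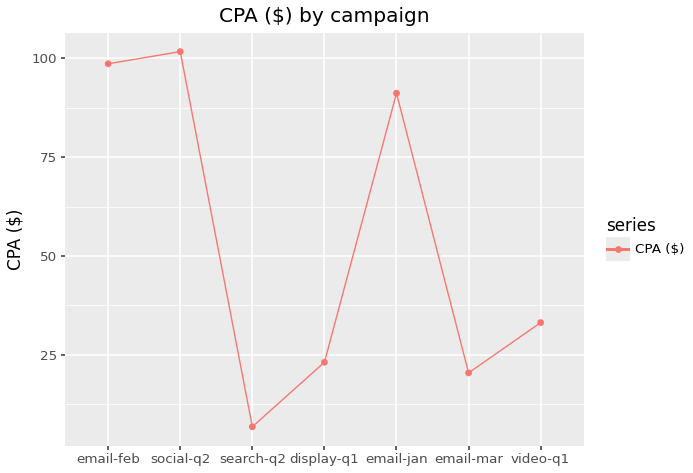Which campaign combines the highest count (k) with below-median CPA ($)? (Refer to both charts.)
Chart 2 median CPA ($) ≈ 30; below-median campaigns: search-q2, display-q1, email-mar. Among those, display-q1 has the highest count (k) (≈ 700).

display-q1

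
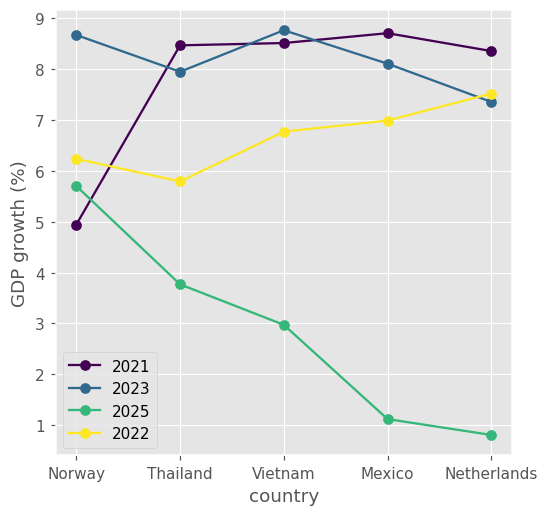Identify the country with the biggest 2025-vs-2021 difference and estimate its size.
Mexico, ≈ 8 %

Mexico: 2025 ≈ 1, 2021 ≈ 9 → gap ≈ 8. Next-largest (Netherlands) is only ≈ 7.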